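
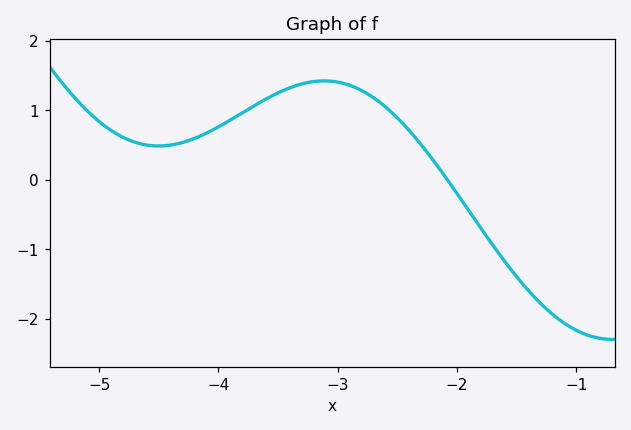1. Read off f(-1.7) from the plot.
-0.9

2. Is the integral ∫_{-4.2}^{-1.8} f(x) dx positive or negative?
positive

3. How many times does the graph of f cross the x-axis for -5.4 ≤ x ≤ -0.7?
1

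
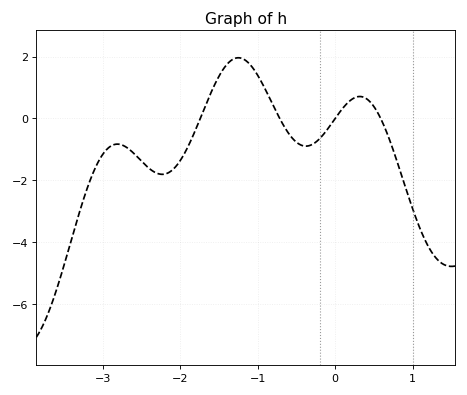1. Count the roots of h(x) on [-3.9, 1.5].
4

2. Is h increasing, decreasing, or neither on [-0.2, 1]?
neither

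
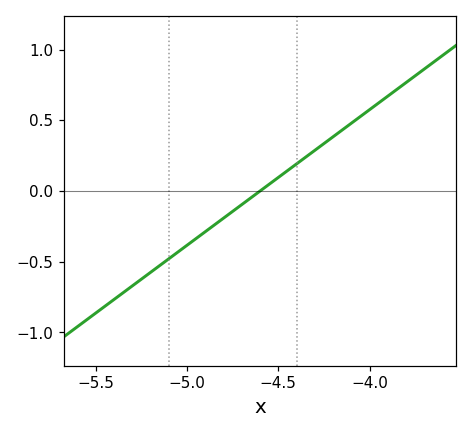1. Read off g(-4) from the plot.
0.576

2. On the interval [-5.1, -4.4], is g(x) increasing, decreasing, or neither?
increasing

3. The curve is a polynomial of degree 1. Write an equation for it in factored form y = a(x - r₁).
y = 0.96(x + 4.6)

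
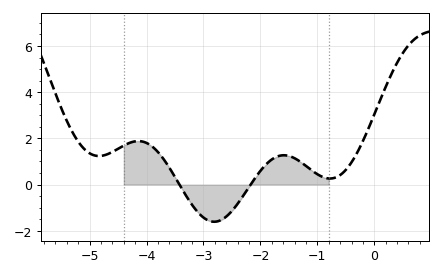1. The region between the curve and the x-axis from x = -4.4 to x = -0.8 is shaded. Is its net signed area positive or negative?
positive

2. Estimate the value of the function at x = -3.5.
0.326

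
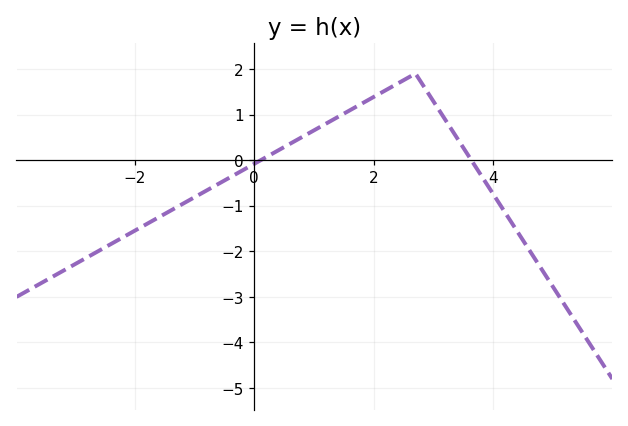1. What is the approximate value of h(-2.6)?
-2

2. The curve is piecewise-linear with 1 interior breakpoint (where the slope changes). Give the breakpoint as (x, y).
(2.7, 1.9)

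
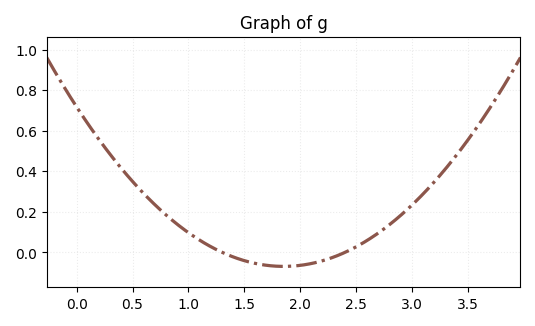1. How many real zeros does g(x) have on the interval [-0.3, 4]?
2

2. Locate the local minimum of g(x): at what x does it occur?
1.85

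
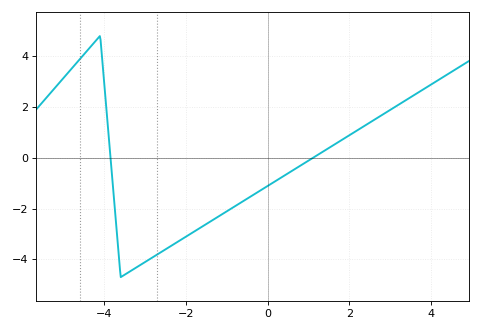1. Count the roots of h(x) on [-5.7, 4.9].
2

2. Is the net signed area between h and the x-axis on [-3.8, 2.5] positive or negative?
negative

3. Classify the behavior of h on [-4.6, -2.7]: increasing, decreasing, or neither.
neither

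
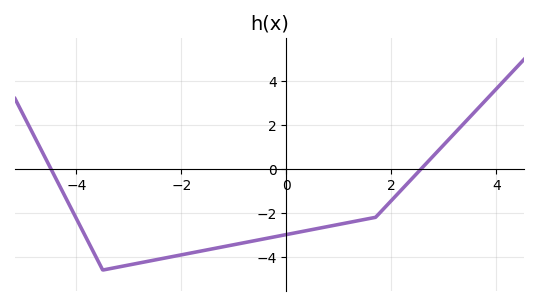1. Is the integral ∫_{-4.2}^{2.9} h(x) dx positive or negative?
negative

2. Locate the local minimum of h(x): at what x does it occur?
-3.4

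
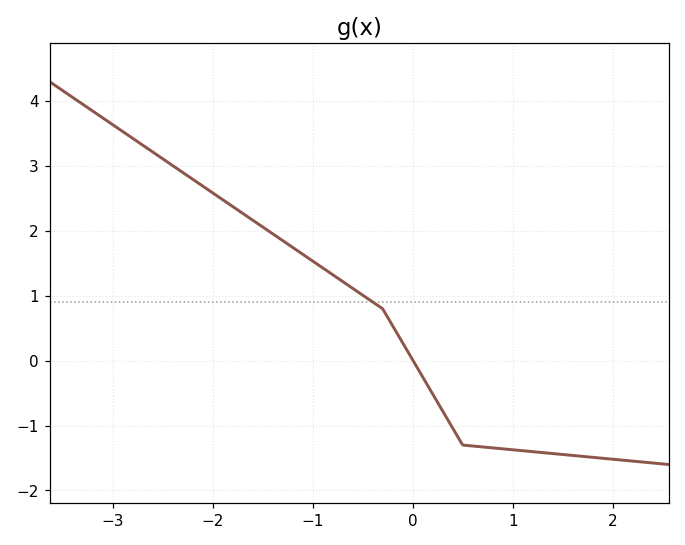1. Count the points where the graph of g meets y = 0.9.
1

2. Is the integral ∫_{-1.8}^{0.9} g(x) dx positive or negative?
positive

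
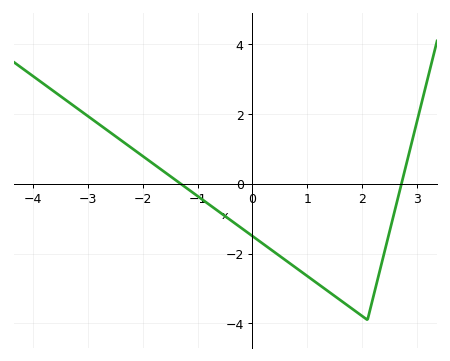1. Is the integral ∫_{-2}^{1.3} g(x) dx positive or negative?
negative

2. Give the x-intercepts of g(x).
-1.3, 2.72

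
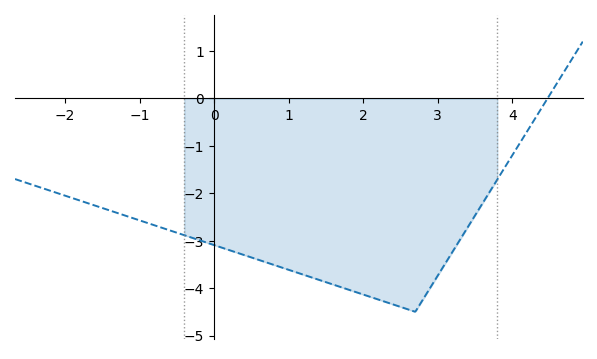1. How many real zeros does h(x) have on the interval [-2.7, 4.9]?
1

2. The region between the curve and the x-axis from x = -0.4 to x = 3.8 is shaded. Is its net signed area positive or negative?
negative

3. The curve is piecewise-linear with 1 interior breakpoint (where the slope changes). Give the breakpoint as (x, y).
(2.7, -4.5)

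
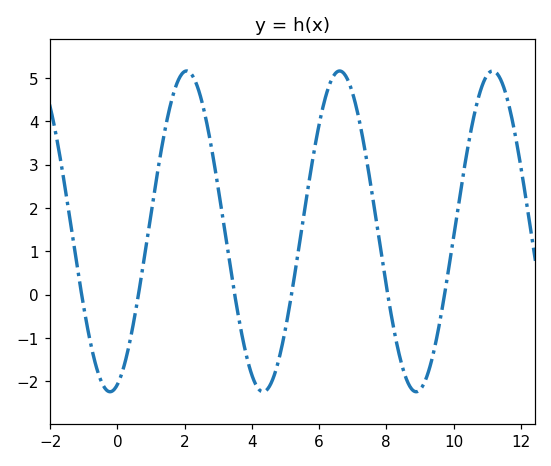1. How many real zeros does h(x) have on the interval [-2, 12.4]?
6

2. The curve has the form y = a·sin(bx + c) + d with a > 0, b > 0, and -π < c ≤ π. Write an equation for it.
y = 3.7sin(1.4x - 1.3) + 1.46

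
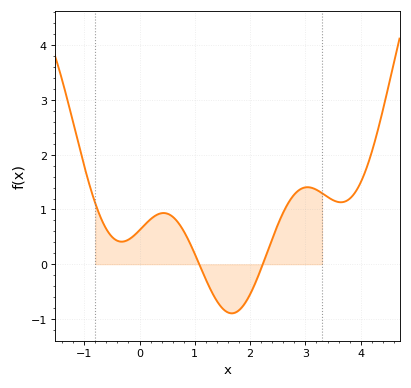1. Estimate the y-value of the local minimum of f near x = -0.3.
0.412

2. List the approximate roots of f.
1.08, 2.23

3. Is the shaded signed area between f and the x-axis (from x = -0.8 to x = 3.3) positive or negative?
positive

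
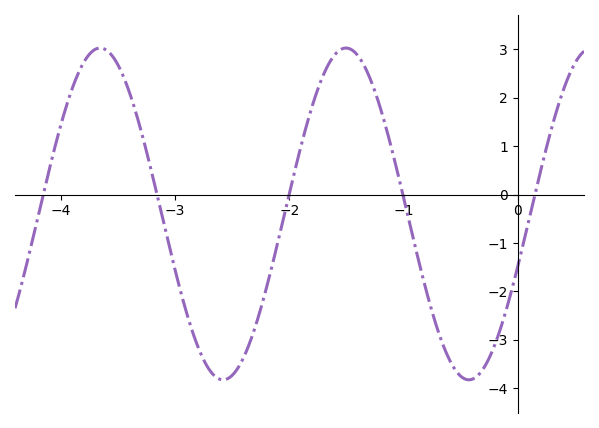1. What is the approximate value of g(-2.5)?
-3.7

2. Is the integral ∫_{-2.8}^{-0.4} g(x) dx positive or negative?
negative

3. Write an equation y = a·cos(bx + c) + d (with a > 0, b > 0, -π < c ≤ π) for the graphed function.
y = 3.43cos(2.9x - 1.9) - 0.4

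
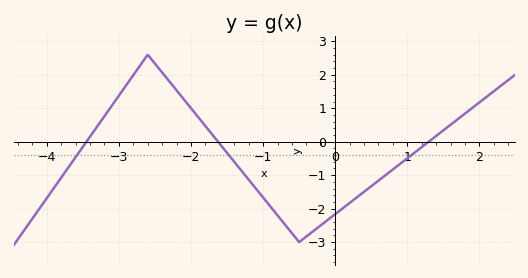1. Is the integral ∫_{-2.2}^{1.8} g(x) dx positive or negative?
negative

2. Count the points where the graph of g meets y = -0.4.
3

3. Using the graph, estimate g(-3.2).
0.8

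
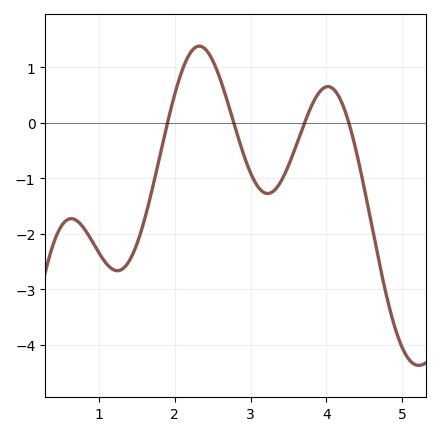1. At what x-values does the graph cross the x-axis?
1.9, 2.78, 3.71, 4.3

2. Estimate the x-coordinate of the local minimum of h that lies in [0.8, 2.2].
1.24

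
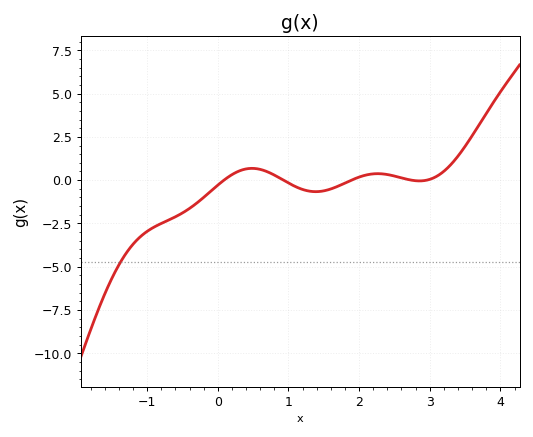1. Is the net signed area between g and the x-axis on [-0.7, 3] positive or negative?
negative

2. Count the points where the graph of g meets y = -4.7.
1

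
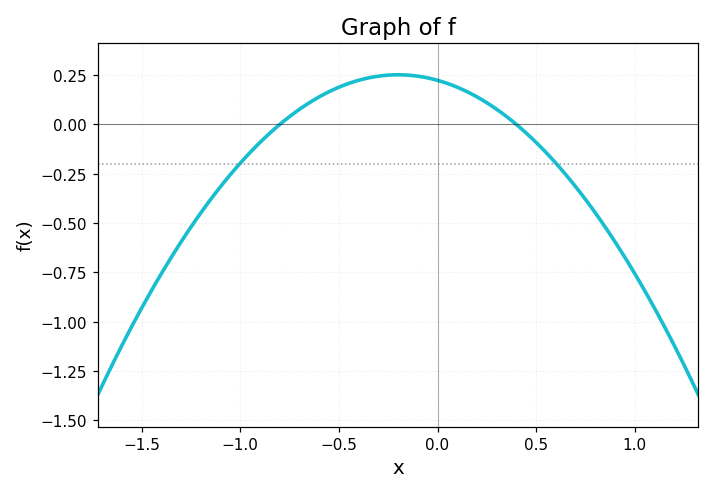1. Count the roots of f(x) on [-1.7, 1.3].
2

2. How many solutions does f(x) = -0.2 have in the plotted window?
2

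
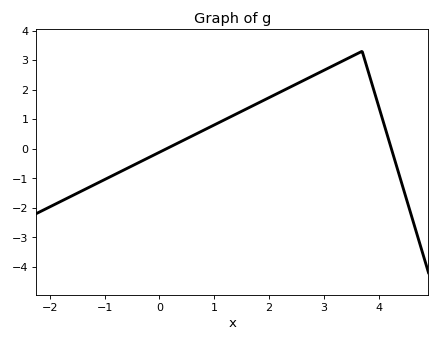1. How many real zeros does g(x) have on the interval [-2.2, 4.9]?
2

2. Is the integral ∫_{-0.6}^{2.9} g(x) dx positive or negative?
positive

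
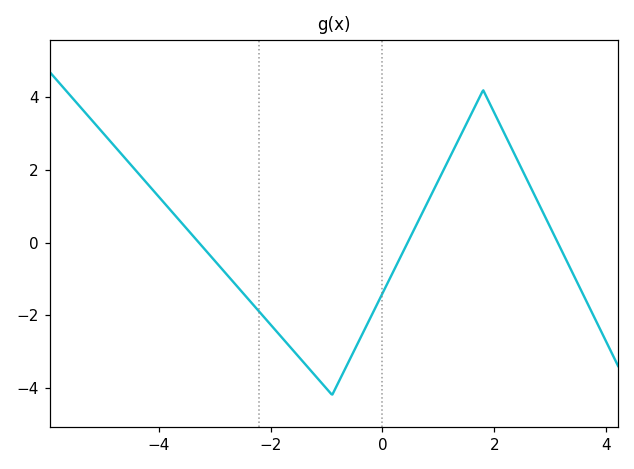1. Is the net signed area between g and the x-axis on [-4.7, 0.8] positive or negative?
negative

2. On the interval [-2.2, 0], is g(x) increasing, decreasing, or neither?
neither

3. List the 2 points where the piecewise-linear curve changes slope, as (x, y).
(-0.9, -4.2); (1.8, 4.2)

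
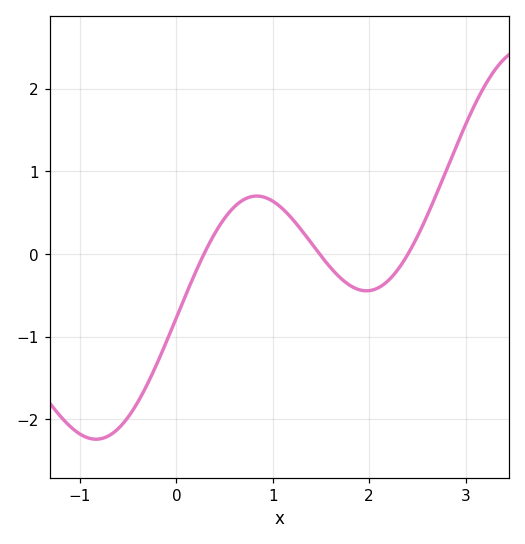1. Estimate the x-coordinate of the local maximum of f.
0.834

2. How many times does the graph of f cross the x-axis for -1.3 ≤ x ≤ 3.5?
3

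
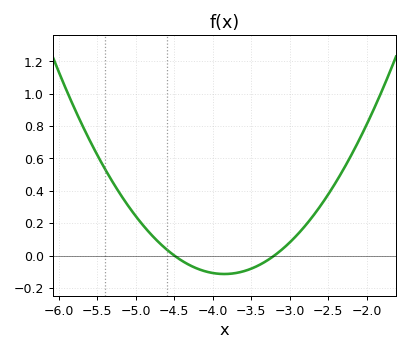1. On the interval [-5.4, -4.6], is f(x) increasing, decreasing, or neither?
decreasing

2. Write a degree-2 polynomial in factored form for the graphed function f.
y = 0.27(x + 4.5)(x + 3.2)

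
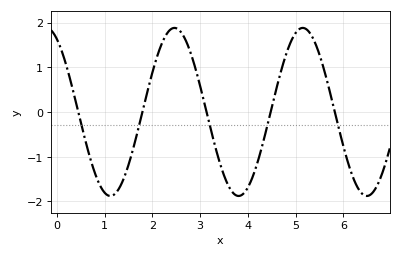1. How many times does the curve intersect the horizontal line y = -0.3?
5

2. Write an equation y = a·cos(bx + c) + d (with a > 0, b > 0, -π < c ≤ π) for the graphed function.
y = 1.88cos(2.34x + 0.52) + 0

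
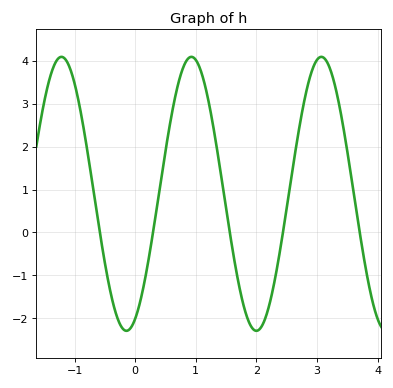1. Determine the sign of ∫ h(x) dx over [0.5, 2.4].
positive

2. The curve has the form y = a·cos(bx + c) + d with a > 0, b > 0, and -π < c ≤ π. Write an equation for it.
y = 3.19cos(2.93x - 2.72) + 0.9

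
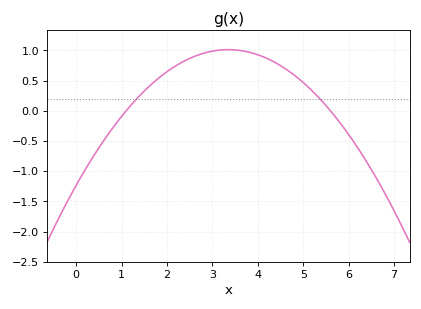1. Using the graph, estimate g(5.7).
-0.092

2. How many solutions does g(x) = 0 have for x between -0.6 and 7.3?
2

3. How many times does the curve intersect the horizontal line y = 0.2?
2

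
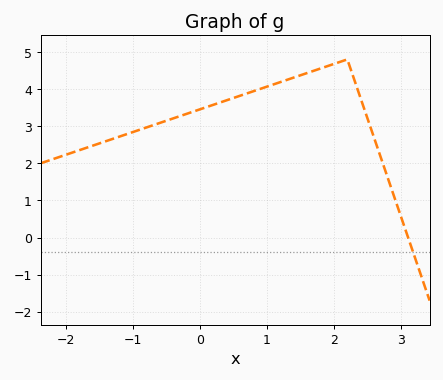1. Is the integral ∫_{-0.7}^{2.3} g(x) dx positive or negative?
positive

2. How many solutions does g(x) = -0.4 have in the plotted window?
1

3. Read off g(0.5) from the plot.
3.8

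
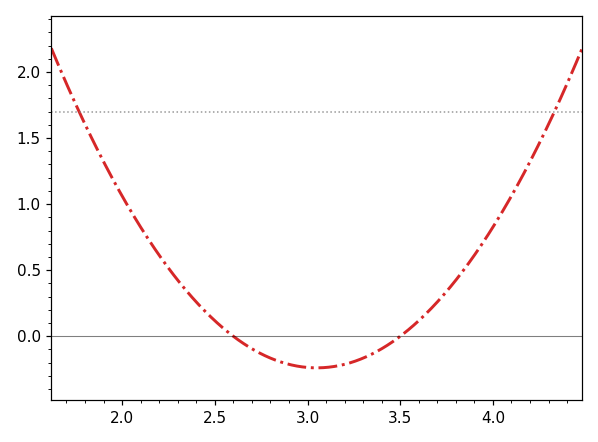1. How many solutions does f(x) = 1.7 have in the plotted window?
2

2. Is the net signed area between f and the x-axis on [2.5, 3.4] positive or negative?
negative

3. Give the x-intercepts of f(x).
2.6, 3.5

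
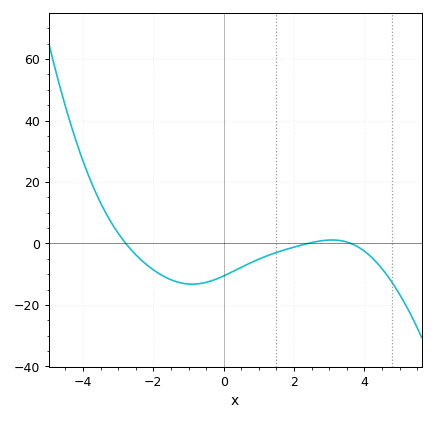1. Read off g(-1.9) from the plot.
-10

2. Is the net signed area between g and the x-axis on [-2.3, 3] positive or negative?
negative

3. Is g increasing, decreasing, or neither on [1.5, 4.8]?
neither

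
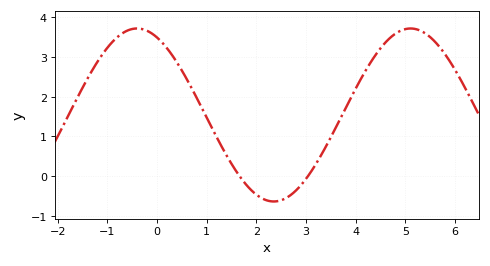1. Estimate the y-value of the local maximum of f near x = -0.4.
3.72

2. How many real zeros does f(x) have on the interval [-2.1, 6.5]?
2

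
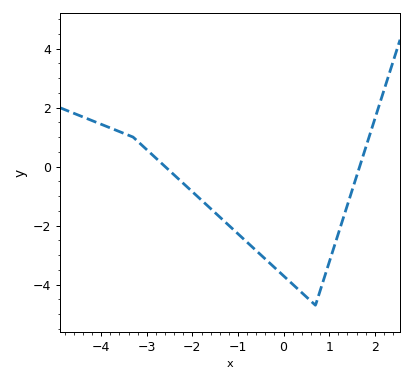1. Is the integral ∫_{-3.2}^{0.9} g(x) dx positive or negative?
negative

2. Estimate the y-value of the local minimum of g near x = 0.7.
-4.6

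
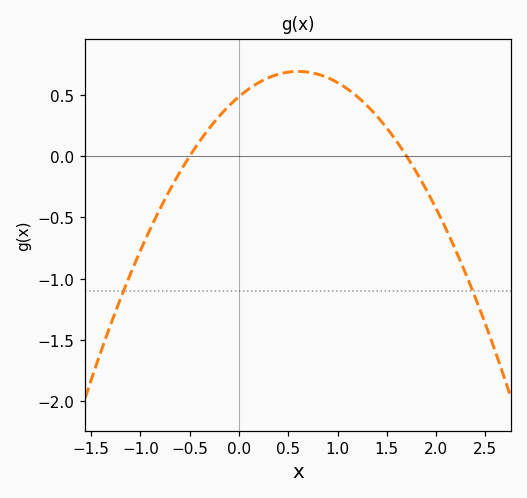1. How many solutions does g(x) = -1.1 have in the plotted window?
2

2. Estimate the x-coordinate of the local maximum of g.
0.6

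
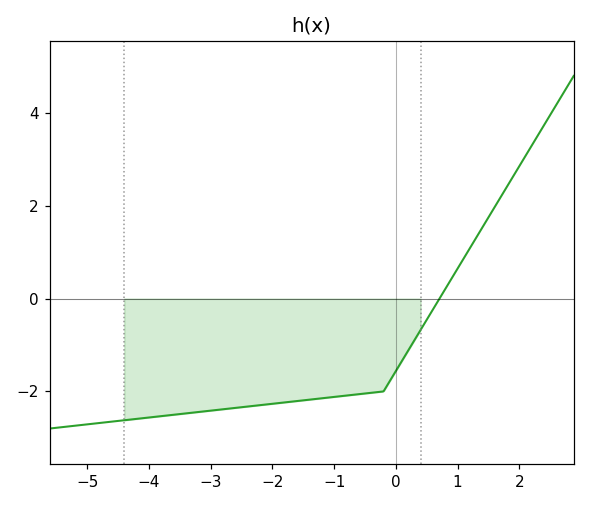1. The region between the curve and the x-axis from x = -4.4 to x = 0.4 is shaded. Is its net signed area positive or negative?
negative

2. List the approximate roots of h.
0.706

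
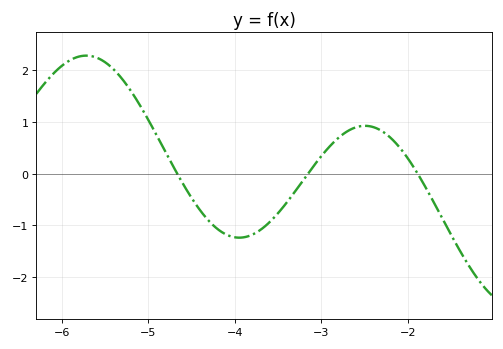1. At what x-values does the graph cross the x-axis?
-4.67, -3.15, -1.89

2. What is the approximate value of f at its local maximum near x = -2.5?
0.92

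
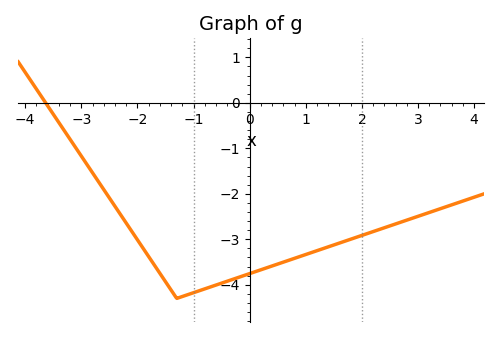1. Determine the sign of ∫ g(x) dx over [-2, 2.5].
negative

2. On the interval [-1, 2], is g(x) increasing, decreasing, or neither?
increasing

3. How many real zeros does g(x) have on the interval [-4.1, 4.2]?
1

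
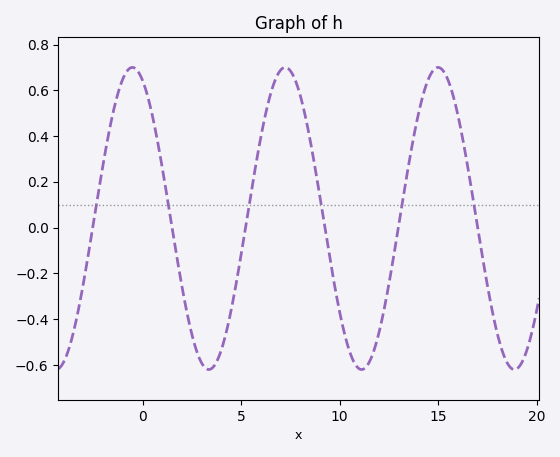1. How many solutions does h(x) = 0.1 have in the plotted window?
6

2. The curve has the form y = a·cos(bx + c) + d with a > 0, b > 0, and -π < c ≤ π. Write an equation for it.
y = 0.66cos(0.81x + 0.42) + 0.04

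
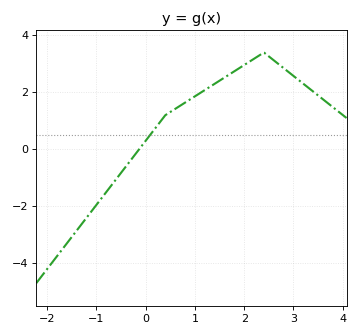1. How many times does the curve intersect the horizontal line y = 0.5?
1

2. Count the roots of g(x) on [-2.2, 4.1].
1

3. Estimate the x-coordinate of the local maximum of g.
2.4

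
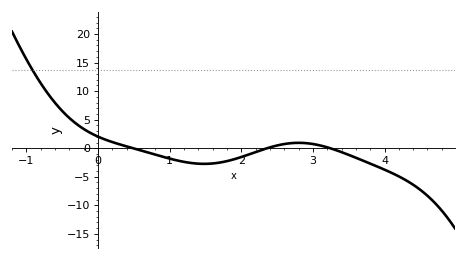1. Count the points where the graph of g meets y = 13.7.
1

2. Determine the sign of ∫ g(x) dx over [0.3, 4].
negative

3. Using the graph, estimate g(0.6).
-0.399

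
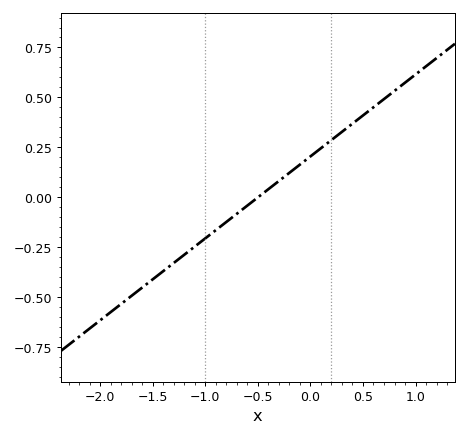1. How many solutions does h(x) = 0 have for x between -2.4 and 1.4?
1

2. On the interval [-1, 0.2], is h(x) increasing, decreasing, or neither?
increasing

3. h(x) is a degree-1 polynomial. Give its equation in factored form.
y = 0.41(x + 0.5)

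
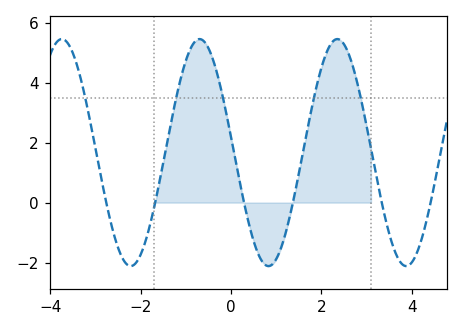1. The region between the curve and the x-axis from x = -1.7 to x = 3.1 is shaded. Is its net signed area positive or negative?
positive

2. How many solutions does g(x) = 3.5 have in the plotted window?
5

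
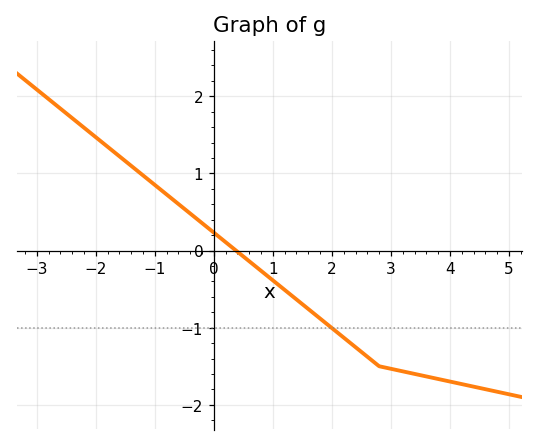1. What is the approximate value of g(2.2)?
-1.1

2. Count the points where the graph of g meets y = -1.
1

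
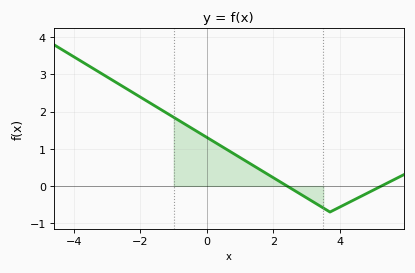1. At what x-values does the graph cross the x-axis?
2.41, 5.25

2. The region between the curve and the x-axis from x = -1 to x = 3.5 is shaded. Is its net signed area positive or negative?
positive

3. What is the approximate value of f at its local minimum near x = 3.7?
-0.699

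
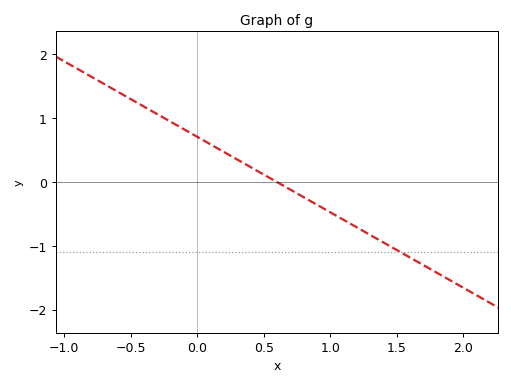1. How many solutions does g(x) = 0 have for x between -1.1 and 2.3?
1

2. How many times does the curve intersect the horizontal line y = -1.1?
1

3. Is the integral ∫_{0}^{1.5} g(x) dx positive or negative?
negative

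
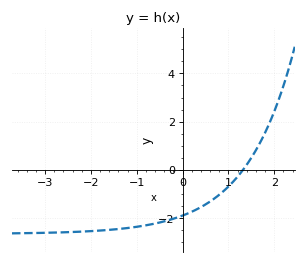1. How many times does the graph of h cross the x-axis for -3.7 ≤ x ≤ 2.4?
1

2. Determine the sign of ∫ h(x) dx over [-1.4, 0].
negative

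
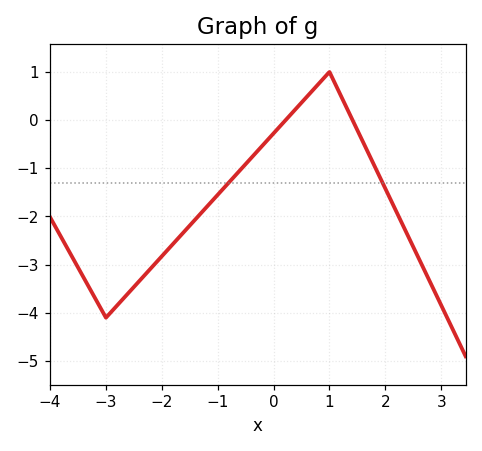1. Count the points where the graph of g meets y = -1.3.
2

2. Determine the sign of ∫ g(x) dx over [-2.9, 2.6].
negative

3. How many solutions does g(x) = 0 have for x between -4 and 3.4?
2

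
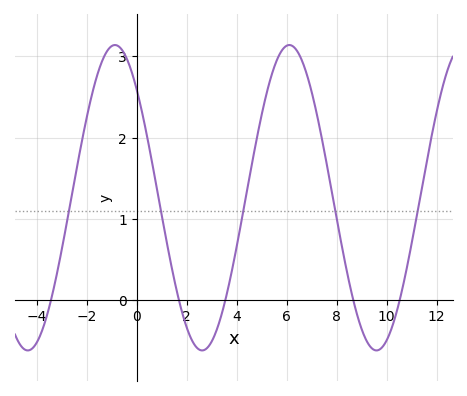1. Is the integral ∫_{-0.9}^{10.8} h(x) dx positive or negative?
positive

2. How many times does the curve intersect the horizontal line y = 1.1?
5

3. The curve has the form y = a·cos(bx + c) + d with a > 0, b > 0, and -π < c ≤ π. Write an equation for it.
y = 1.88cos(0.9x + 0.79) + 1.26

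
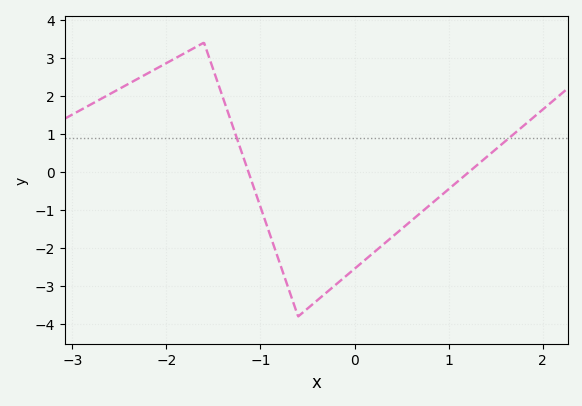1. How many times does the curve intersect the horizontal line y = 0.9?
2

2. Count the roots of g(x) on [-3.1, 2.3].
2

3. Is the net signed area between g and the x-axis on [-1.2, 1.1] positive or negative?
negative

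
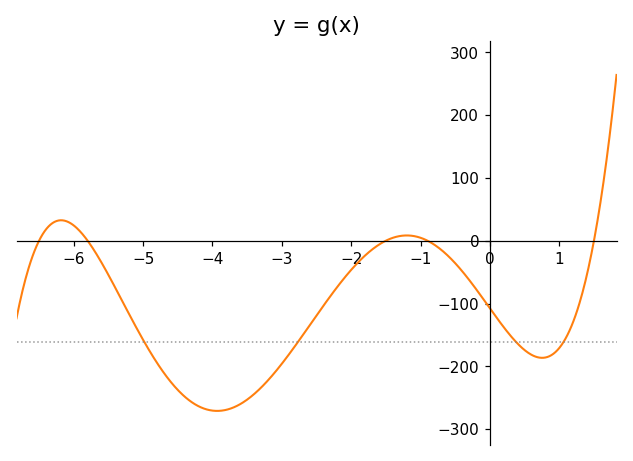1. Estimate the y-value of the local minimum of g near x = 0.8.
-190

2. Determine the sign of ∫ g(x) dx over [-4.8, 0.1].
negative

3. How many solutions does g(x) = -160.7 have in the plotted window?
4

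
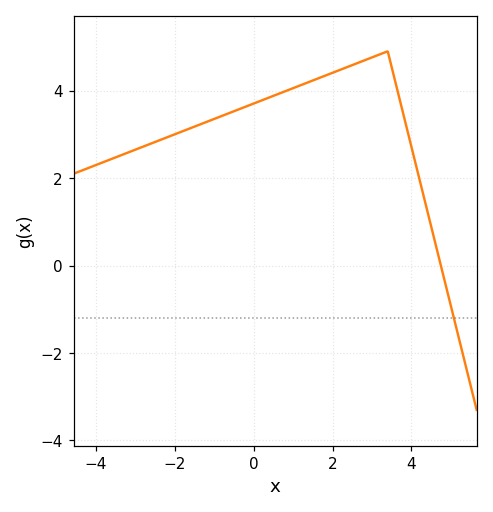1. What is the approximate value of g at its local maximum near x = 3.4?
4.9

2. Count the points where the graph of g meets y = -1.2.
1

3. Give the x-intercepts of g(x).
4.75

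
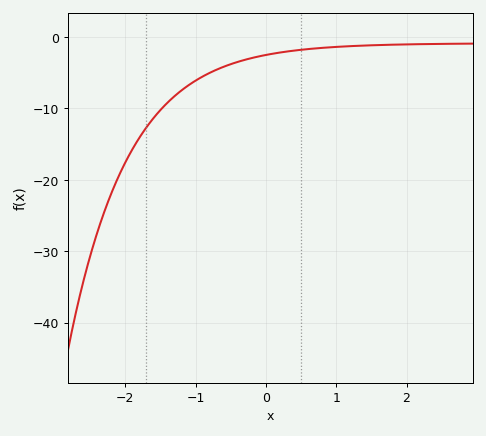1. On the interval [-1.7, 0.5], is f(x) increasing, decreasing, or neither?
increasing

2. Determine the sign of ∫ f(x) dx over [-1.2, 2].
negative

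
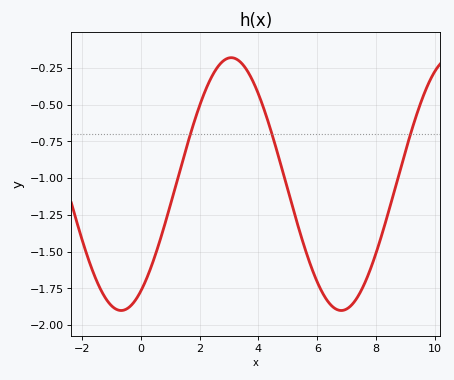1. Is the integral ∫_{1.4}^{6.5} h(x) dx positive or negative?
negative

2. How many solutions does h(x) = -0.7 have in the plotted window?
3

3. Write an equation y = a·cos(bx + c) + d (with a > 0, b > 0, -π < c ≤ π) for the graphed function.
y = 0.86cos(0.84x - 2.6) - 1.04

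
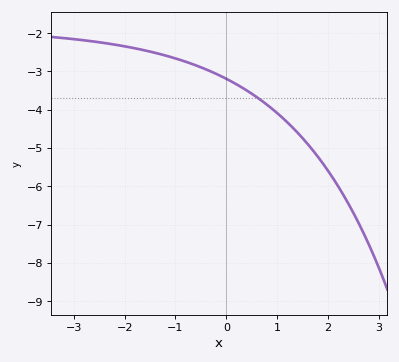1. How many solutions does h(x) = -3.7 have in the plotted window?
1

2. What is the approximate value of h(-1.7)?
-2.42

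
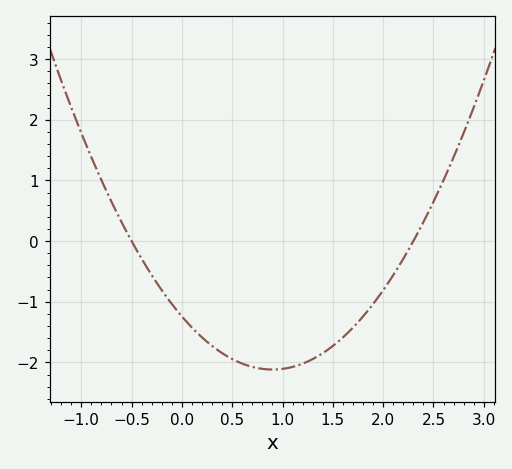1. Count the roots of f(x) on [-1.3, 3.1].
2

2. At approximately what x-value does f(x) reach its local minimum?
0.9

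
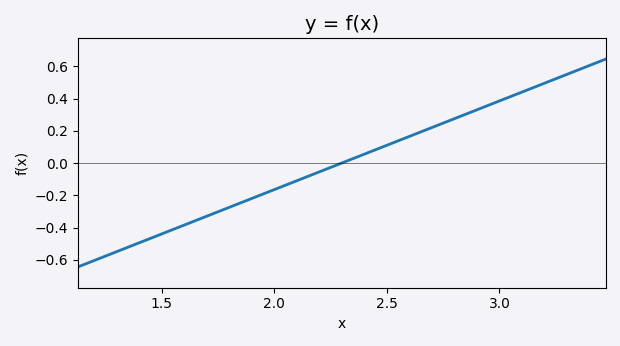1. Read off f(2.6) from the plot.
0.16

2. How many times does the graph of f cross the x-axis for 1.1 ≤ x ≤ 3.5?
1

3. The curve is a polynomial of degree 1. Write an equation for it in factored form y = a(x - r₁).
y = 0.55(x - 2.3)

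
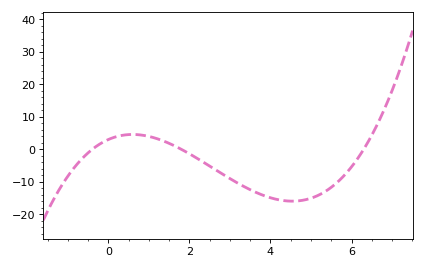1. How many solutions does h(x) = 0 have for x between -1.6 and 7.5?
3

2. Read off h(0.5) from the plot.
4.55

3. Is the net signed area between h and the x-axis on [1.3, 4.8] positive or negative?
negative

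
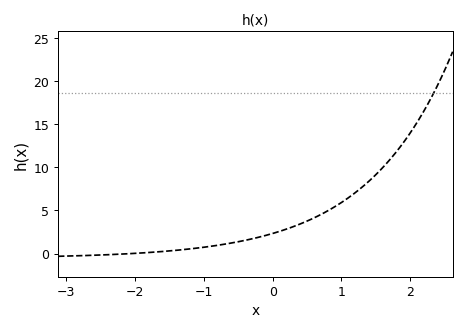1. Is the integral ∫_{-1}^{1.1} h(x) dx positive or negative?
positive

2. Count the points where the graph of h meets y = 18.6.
1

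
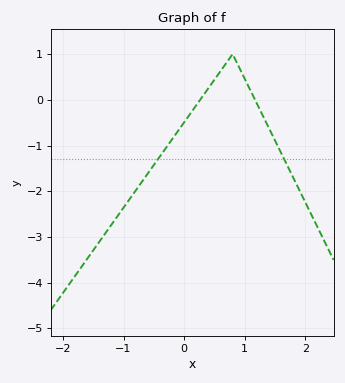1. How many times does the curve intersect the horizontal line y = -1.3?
2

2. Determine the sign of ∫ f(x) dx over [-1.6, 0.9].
negative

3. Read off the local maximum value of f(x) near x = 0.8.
1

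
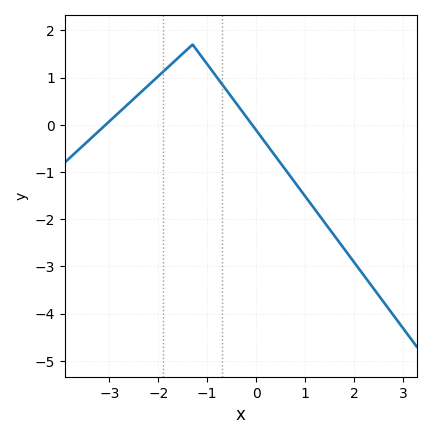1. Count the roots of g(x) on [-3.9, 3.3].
2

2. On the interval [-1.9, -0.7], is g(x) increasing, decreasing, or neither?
neither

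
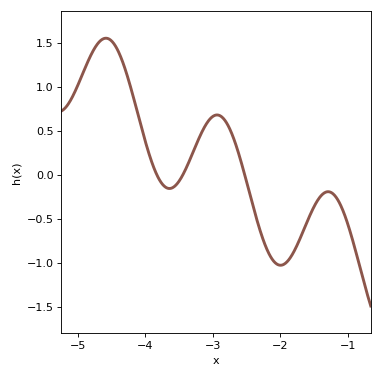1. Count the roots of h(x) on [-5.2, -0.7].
3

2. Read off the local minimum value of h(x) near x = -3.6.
-0.15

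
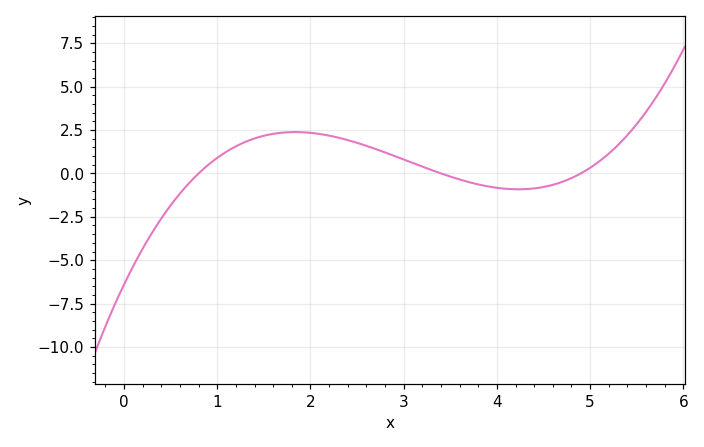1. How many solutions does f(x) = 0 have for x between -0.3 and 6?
3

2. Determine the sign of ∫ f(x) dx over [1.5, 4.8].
positive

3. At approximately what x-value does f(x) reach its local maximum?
1.83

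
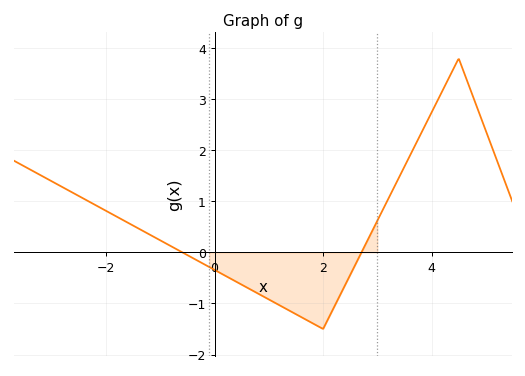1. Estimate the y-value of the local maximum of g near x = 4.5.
3.8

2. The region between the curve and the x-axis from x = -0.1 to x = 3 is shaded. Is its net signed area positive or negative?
negative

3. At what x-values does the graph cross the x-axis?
-0.6, 2.8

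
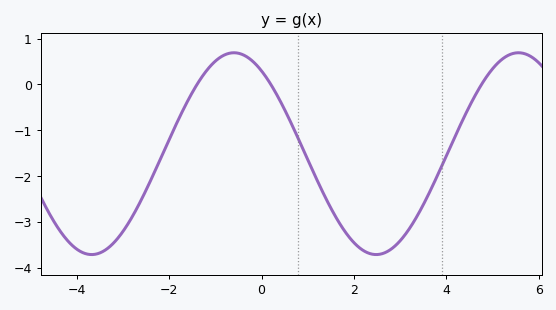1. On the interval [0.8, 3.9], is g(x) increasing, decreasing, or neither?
neither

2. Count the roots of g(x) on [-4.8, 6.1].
3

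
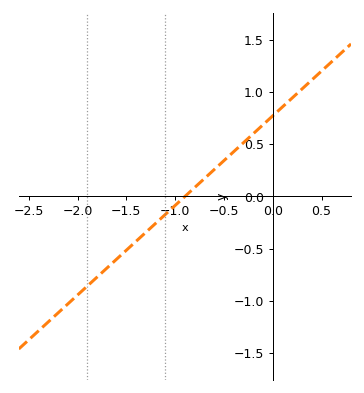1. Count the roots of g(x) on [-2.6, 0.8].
1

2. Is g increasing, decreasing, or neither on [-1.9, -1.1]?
increasing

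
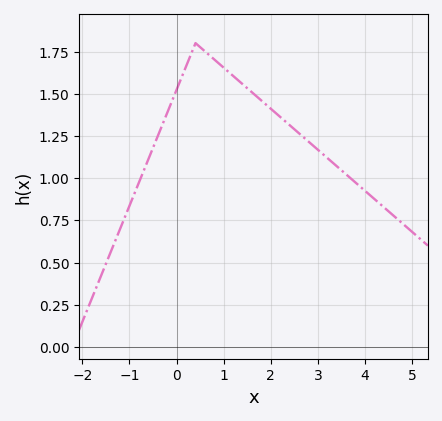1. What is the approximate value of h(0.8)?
1.7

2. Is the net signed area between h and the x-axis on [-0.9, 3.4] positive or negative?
positive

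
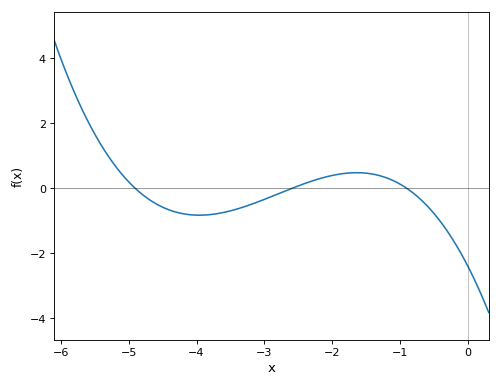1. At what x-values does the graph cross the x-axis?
-4.9, -2.6, -0.9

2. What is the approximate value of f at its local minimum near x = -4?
-0.8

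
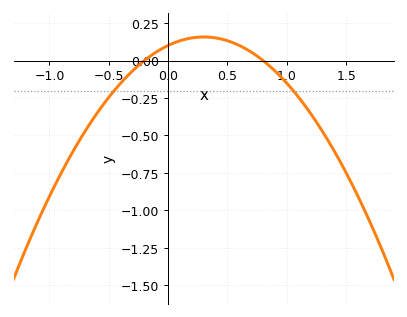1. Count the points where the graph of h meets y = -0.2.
2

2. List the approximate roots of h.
-0.2, 0.8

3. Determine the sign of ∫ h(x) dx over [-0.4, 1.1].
positive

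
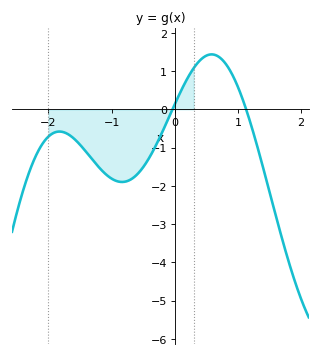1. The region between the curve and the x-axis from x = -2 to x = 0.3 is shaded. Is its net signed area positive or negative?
negative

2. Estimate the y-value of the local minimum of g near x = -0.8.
-1.9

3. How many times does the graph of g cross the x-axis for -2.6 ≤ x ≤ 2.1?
2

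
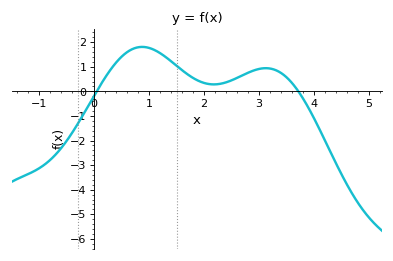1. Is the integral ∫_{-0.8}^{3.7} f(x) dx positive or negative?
positive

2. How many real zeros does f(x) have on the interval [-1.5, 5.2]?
2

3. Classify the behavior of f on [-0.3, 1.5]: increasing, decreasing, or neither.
neither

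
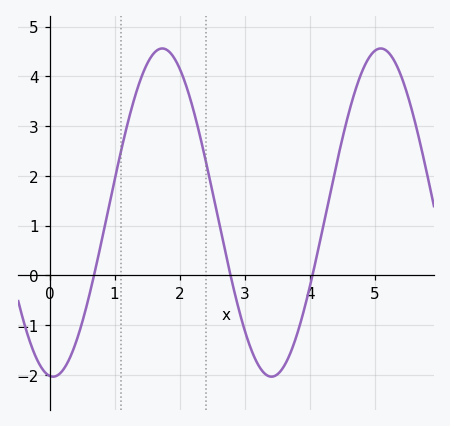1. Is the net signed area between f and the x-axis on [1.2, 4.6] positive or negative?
positive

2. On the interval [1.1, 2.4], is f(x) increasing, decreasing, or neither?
neither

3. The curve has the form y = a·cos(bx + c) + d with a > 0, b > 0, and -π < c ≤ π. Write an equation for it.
y = 3.3cos(1.87x + 3.04) + 1.26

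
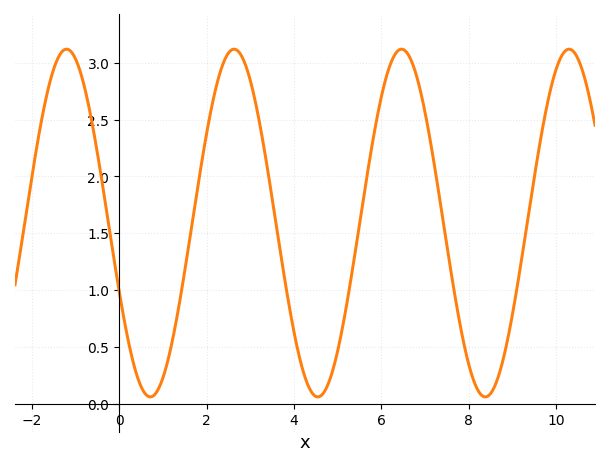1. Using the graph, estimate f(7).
2.56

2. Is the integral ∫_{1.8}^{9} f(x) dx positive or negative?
positive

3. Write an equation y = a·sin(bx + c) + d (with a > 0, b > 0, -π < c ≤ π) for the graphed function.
y = 1.53sin(1.64x - 2.74) + 1.59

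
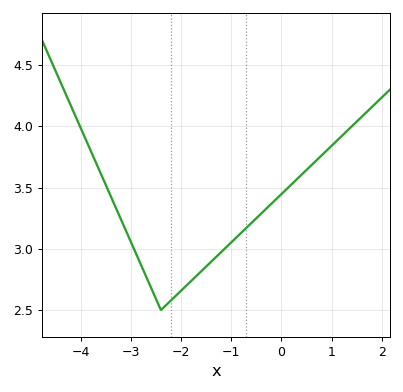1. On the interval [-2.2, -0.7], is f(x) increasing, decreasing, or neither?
increasing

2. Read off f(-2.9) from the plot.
2.96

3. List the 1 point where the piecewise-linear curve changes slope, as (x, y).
(-2.4, 2.5)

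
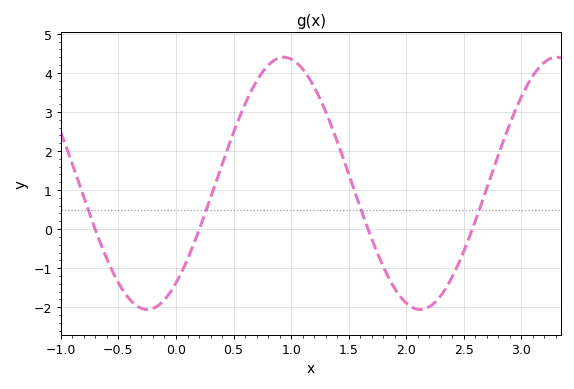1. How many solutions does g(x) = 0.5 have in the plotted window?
4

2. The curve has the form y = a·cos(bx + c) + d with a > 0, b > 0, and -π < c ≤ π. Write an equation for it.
y = 3.23cos(2.6x - 2.5) + 1.17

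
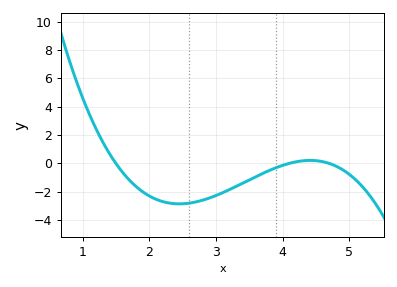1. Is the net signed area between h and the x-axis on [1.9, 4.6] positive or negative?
negative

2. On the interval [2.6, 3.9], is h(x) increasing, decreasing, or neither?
increasing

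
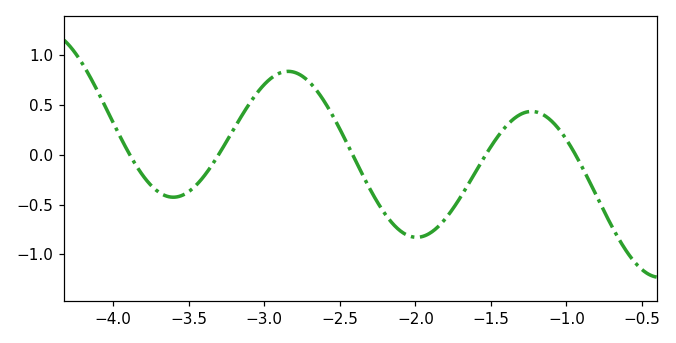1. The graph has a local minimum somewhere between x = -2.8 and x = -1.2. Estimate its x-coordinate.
-1.99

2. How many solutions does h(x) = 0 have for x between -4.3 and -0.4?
5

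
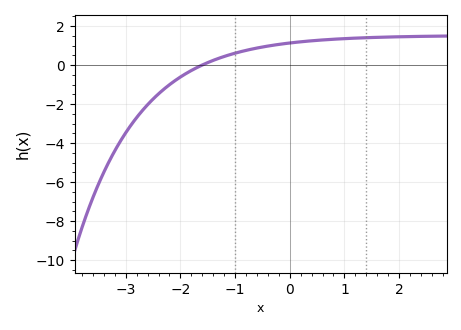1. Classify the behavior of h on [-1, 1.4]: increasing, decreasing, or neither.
increasing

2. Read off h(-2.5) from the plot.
-1.8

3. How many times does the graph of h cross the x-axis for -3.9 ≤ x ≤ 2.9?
1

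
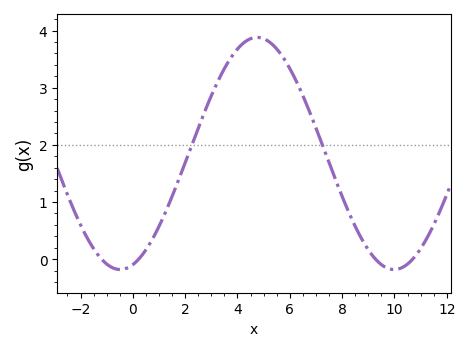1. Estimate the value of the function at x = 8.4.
0.672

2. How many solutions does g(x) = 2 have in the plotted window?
2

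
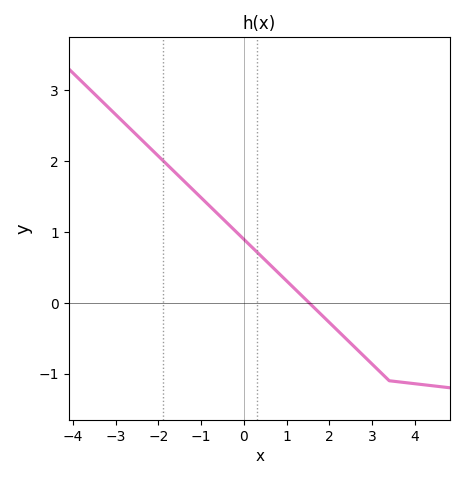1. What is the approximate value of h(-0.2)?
1.01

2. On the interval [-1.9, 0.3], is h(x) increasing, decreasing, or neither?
decreasing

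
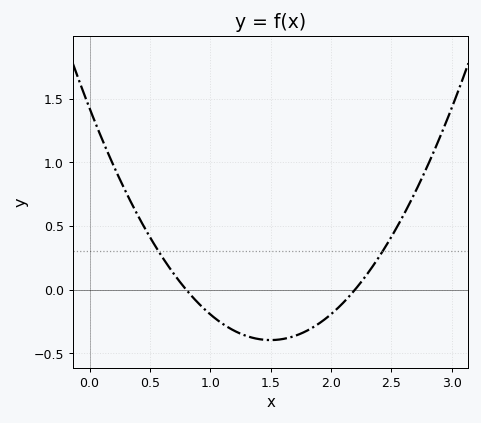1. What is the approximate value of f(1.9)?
-0.25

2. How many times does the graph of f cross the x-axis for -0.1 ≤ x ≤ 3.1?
2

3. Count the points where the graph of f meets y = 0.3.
2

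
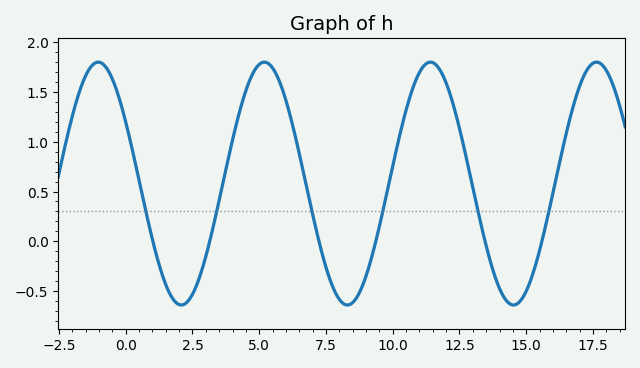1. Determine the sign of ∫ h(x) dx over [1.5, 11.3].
positive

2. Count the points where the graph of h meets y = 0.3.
6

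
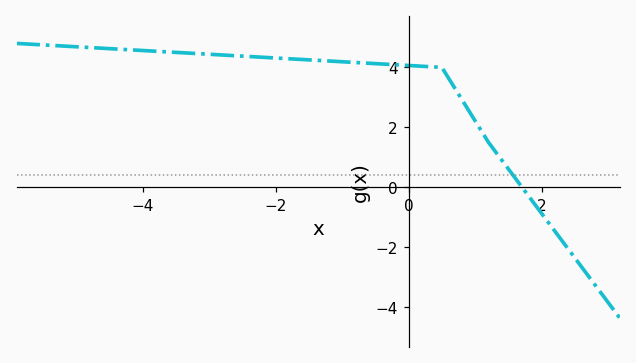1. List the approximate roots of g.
1.7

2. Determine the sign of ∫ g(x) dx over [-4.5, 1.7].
positive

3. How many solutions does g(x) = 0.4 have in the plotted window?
1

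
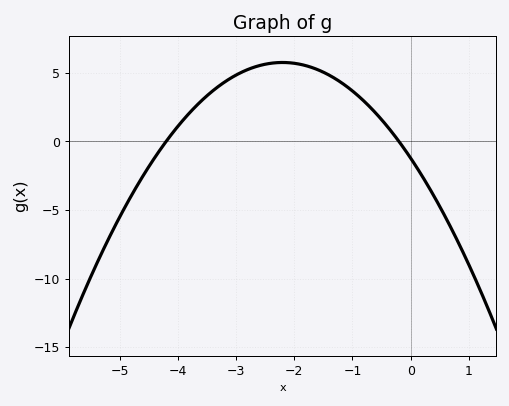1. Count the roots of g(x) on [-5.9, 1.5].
2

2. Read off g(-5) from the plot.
-5.5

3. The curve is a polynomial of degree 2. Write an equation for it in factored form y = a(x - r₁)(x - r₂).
y = -1.44(x + 4.2)(x + 0.2)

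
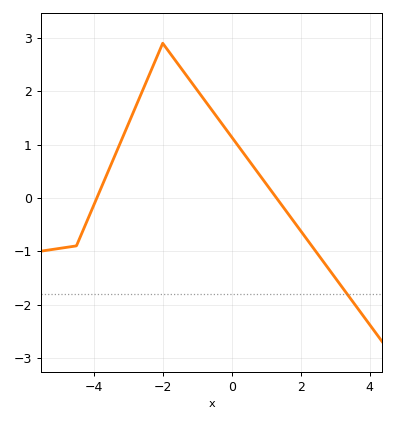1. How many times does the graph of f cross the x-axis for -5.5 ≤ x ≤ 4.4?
2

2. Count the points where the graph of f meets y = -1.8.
1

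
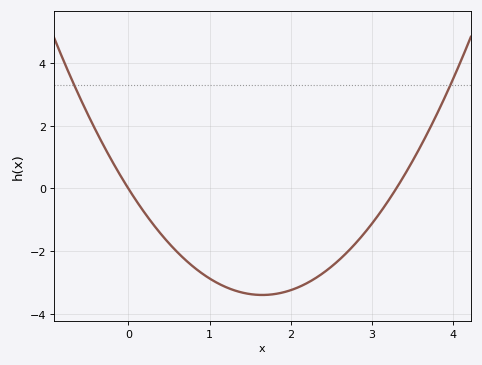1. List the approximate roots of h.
0, 3.3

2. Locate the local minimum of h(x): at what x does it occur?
1.65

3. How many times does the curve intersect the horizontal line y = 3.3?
2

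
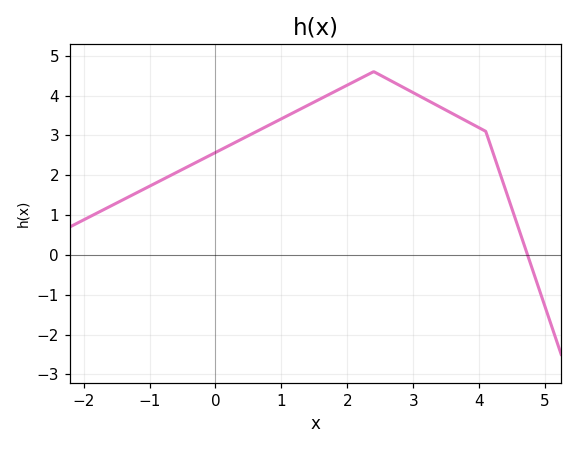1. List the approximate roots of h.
4.7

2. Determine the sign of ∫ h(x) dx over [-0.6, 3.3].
positive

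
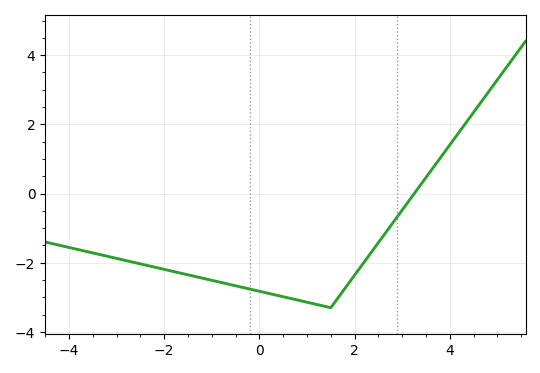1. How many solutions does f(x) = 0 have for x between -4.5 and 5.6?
1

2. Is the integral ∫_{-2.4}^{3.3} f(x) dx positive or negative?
negative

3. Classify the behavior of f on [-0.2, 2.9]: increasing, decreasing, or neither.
neither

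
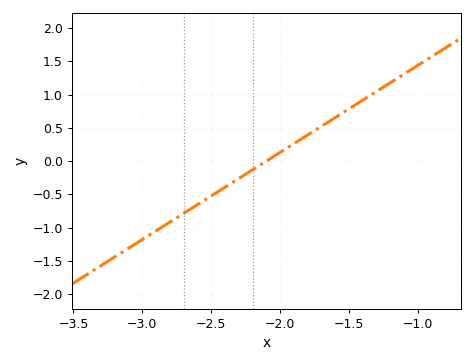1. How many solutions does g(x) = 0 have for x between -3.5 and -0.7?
1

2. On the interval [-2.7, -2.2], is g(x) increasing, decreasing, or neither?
increasing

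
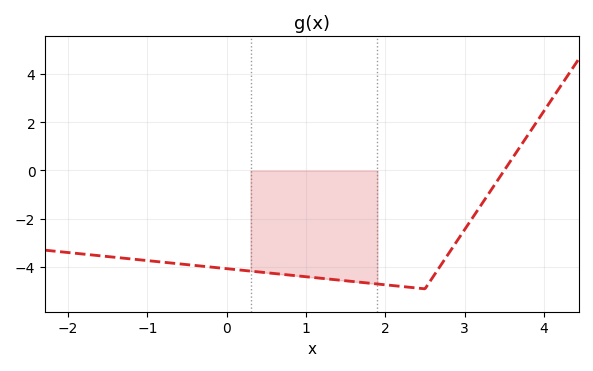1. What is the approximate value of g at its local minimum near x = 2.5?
-4.8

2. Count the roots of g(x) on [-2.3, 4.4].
1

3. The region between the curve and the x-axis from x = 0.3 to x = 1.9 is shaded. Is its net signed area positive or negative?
negative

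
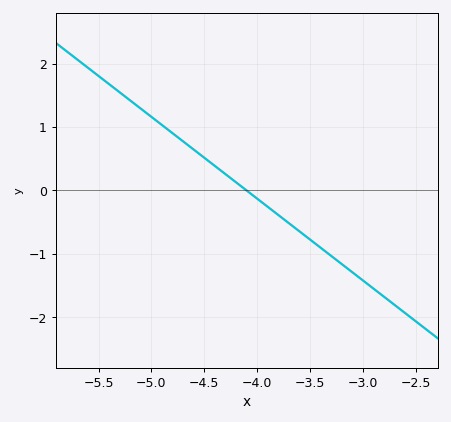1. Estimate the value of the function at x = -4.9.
1.03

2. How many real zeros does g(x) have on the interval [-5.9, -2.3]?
1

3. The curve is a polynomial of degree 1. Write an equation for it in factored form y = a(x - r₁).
y = -1.29(x + 4.1)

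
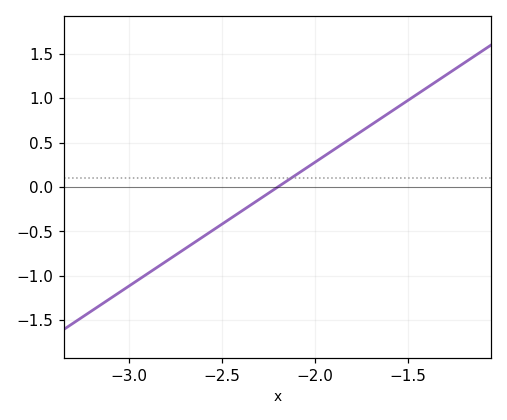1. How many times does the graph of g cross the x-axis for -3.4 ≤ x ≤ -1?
1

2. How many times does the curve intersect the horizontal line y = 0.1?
1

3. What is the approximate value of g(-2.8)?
-0.85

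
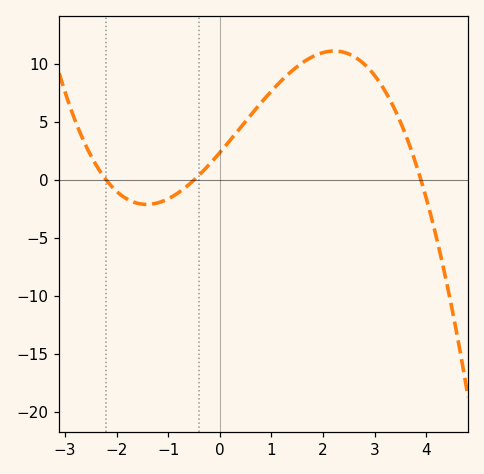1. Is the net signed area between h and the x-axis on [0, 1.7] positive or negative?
positive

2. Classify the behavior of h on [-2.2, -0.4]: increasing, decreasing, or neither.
neither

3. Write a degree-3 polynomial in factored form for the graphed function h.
y = -0.55(x + 2.2)(x + 0.5)(x - 3.9)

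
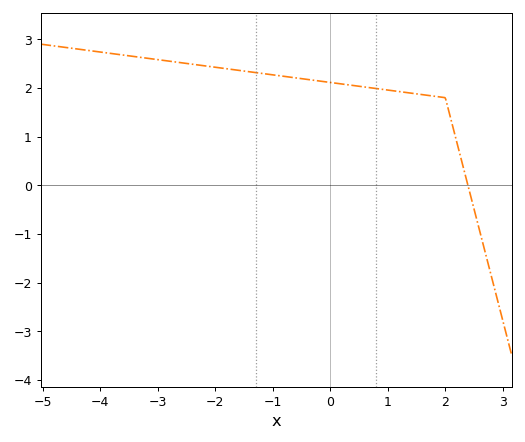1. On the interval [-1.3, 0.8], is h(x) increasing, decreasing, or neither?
decreasing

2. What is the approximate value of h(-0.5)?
2.19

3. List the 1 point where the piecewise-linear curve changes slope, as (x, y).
(2, 1.8)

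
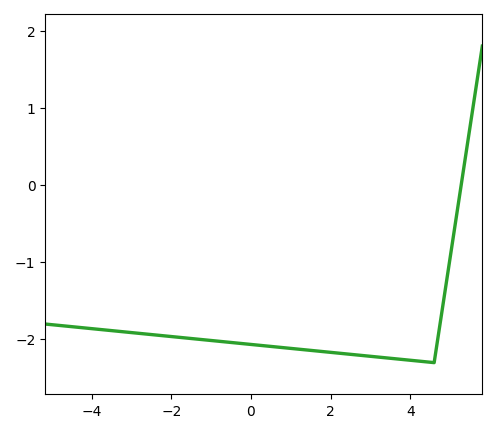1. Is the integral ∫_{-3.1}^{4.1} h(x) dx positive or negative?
negative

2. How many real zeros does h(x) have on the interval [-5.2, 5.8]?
1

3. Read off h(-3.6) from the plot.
-1.88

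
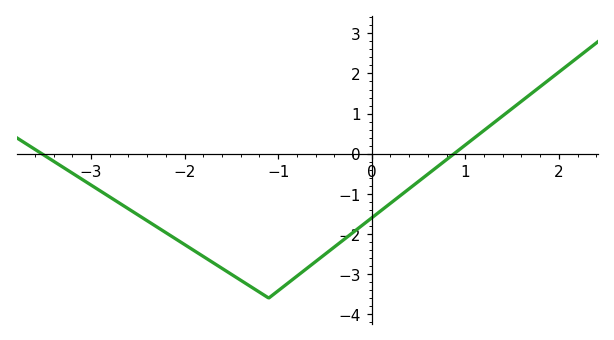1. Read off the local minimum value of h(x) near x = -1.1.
-3.6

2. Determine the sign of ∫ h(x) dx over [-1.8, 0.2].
negative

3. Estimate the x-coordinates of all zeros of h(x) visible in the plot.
-3.5, 0.9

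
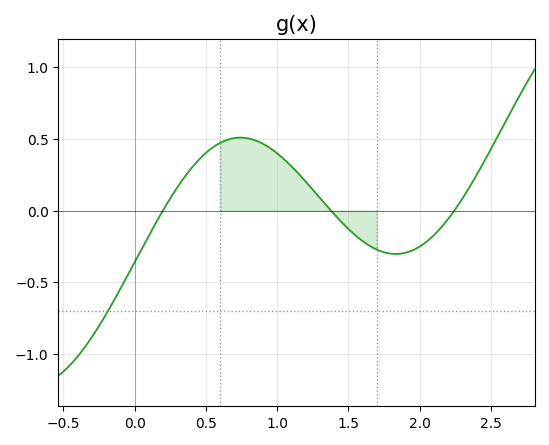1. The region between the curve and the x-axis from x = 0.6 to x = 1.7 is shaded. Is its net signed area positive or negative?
positive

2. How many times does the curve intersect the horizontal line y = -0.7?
1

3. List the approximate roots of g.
0.198, 1.38, 2.24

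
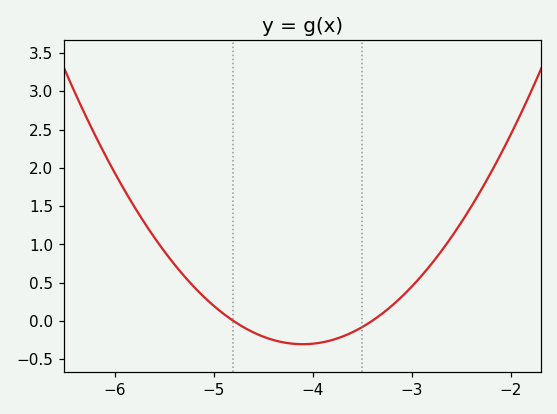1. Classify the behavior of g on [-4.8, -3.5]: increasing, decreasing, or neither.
neither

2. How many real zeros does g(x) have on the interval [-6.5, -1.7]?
2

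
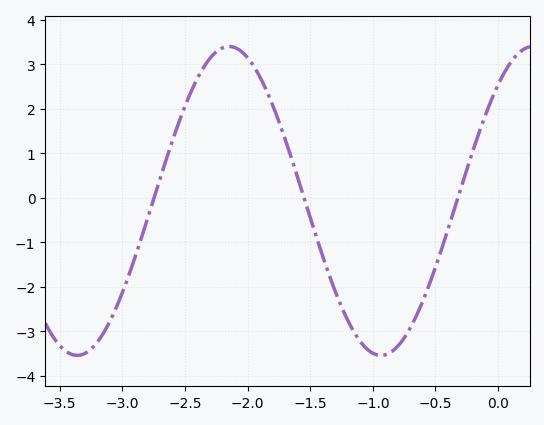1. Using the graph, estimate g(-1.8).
2.08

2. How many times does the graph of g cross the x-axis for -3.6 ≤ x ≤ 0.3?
3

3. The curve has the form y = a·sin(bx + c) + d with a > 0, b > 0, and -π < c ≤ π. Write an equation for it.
y = 3.47sin(2.59x + 0.852) - 0.07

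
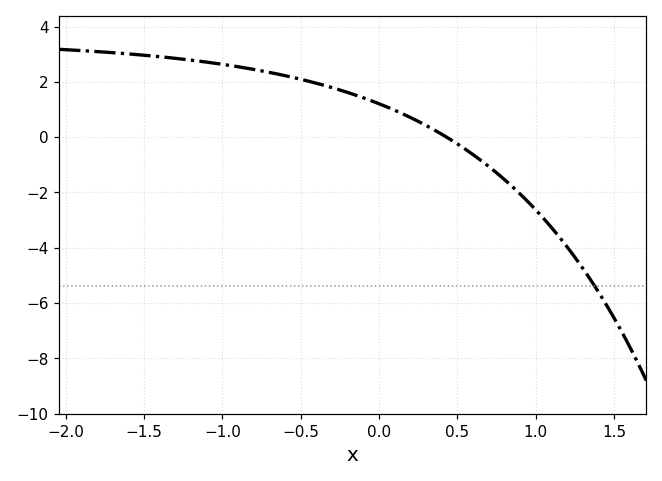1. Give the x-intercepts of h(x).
0.432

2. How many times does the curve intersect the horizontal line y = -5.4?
1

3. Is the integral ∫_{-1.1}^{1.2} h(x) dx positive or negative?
positive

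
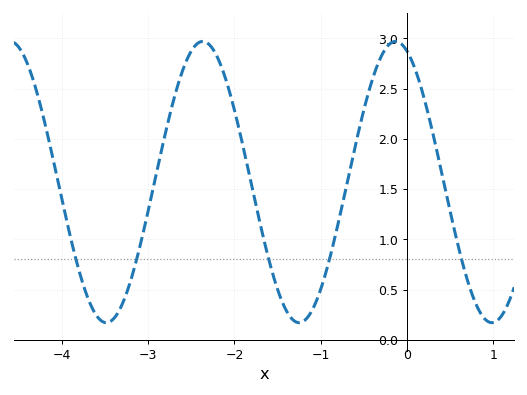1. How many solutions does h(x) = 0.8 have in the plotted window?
5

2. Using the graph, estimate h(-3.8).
0.7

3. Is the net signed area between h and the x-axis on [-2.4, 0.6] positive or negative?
positive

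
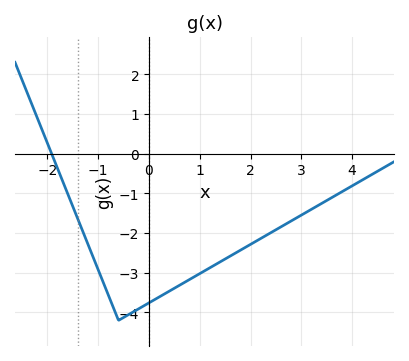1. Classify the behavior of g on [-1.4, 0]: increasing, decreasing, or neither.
neither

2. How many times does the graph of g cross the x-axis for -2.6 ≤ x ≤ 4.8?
1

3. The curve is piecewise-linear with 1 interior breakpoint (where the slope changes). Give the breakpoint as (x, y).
(-0.6, -4.2)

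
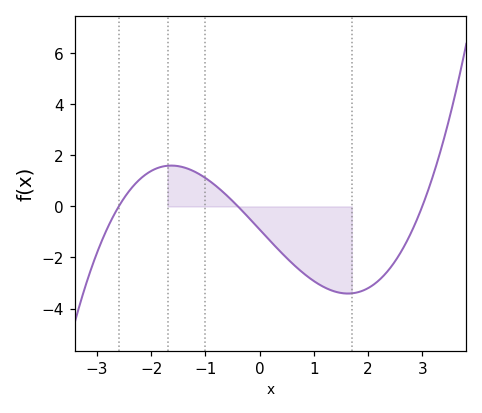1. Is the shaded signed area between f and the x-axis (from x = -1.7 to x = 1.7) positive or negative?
negative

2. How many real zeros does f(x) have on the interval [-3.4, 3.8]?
3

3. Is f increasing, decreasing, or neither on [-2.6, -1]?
neither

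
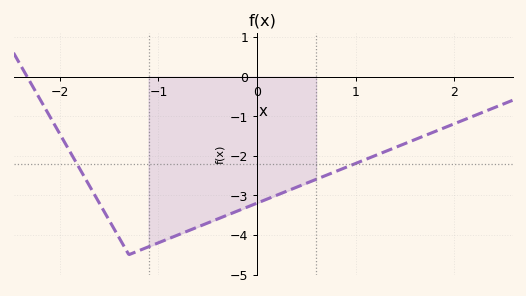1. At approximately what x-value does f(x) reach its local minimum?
-1.3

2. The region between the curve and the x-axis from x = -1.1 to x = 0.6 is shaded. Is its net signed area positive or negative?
negative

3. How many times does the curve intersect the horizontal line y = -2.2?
2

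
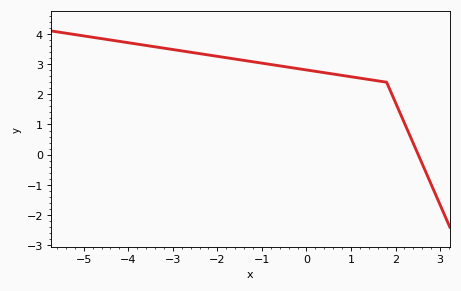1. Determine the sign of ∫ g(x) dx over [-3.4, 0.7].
positive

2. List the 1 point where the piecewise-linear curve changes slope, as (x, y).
(1.8, 2.4)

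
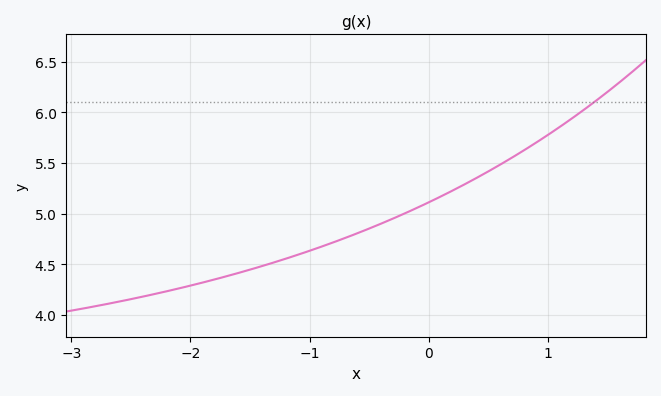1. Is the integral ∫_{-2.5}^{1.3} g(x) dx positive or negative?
positive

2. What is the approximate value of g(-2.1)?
4.26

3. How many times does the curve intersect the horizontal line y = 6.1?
1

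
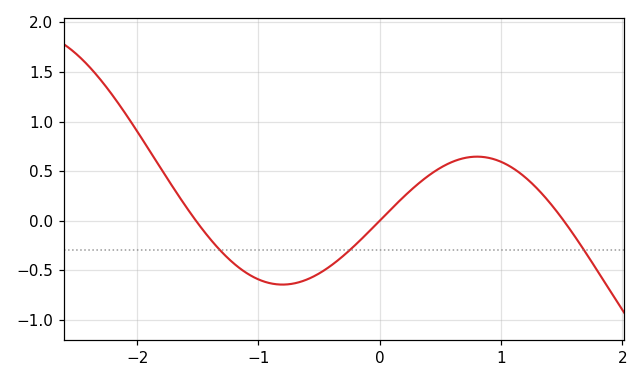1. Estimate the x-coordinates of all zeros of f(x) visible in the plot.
-1.52, 0, 1.52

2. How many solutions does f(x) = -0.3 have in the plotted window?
3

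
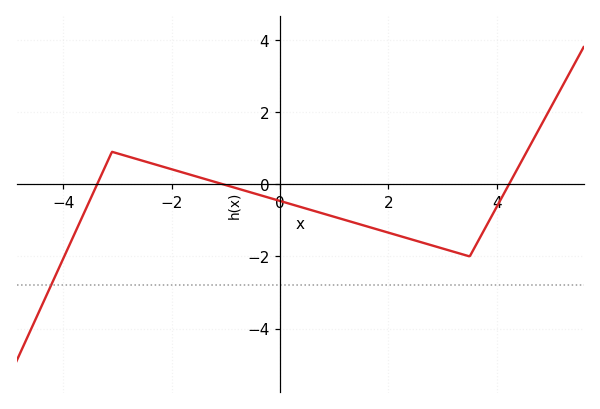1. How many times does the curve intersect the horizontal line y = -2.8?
1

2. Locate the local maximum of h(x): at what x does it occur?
-3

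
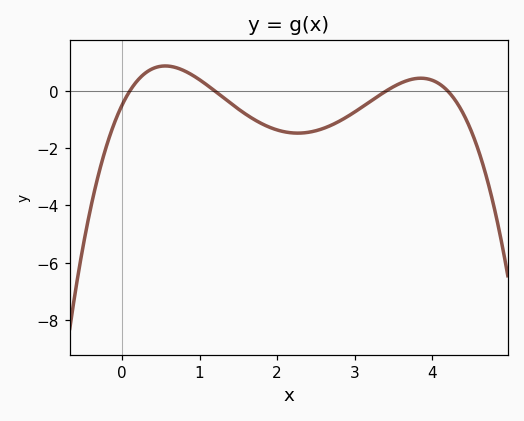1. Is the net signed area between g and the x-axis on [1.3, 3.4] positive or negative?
negative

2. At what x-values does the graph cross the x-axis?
0.1, 1.2, 3.4, 4.2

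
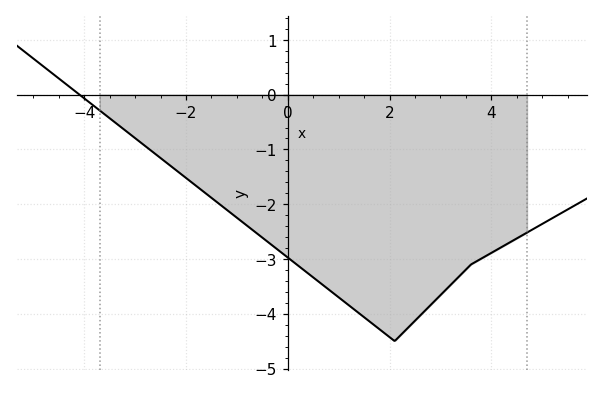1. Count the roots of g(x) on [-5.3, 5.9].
1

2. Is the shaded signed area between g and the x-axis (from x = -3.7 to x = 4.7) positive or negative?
negative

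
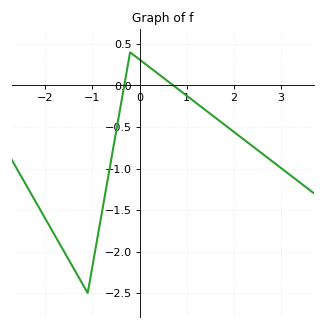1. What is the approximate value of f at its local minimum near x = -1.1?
-2.5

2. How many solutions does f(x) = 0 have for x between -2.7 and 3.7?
2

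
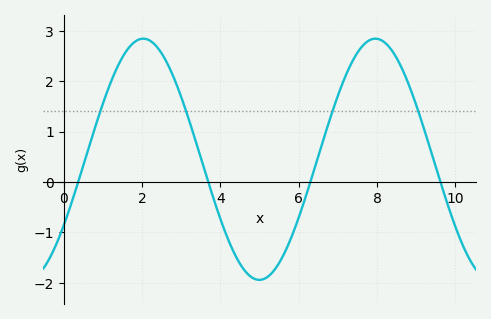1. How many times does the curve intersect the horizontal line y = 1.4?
4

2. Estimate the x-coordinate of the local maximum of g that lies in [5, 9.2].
7.95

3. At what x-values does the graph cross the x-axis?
0.368, 3.69, 6.3, 9.62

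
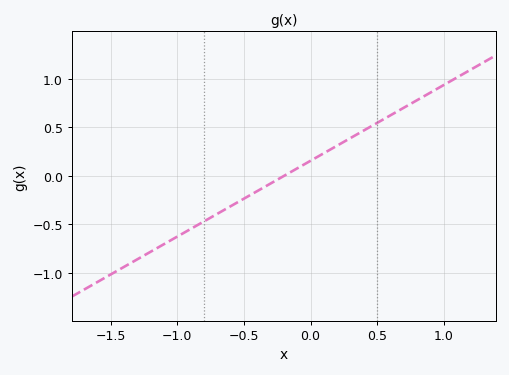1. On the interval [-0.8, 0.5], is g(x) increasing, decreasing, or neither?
increasing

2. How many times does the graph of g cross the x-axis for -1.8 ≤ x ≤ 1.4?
1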